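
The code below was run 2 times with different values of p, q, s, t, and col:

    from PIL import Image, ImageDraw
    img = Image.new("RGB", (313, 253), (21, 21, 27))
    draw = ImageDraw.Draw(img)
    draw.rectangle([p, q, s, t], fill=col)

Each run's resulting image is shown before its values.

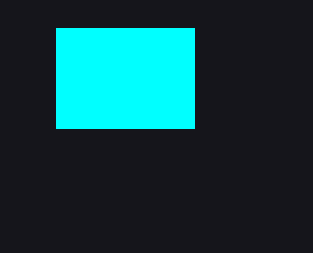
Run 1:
p = 56, q = 28, s = 194, t = 128, col = 'cyan'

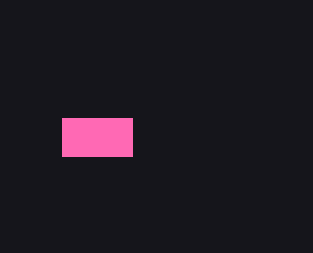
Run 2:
p = 62
q = 118
s = 132
t = 156
col = 'hotpink'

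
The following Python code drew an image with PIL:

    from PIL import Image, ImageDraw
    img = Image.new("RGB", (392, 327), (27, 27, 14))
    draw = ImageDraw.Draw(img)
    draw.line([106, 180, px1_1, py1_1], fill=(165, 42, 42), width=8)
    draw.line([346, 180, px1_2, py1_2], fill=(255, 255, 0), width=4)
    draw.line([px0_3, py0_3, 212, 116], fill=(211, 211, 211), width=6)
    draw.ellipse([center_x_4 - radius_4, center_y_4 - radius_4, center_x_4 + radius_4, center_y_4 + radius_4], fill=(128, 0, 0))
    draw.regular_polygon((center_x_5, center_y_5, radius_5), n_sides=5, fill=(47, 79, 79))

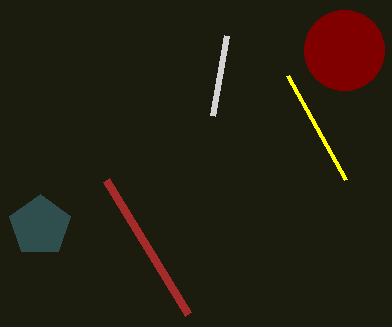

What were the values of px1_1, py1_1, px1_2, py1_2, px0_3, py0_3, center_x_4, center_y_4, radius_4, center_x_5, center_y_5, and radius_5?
px1_1 = 188
py1_1 = 314
px1_2 = 288
py1_2 = 76
px0_3 = 226
py0_3 = 36
center_x_4 = 344
center_y_4 = 50
radius_4 = 40
center_x_5 = 40
center_y_5 = 226
radius_5 = 32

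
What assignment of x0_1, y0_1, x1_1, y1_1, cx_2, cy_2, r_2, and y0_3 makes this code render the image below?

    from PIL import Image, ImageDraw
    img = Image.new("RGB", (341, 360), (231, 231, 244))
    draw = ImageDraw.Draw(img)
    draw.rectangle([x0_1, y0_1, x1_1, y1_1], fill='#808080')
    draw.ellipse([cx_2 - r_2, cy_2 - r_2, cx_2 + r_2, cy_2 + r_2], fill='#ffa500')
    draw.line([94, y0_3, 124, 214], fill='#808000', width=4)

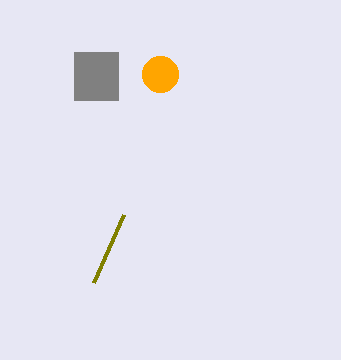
x0_1 = 74, y0_1 = 52, x1_1 = 118, y1_1 = 100, cx_2 = 160, cy_2 = 74, r_2 = 18, y0_3 = 282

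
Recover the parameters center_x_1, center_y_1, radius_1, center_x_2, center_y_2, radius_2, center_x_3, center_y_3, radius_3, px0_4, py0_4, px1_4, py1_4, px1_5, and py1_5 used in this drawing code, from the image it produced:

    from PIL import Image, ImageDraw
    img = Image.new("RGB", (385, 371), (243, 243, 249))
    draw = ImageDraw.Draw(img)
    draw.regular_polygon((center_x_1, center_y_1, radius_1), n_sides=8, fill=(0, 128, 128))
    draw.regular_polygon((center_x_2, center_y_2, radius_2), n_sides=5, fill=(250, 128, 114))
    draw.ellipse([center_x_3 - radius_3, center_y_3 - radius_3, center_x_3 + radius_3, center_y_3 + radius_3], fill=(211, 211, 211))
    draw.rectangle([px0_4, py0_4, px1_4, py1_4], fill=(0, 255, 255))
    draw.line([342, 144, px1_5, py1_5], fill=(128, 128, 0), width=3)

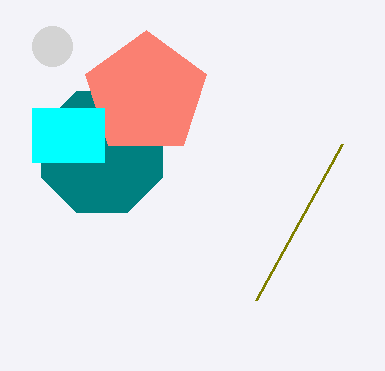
center_x_1 = 102
center_y_1 = 152
radius_1 = 66
center_x_2 = 146
center_y_2 = 94
radius_2 = 64
center_x_3 = 52
center_y_3 = 46
radius_3 = 20
px0_4 = 32
py0_4 = 108
px1_4 = 104
py1_4 = 162
px1_5 = 256
py1_5 = 300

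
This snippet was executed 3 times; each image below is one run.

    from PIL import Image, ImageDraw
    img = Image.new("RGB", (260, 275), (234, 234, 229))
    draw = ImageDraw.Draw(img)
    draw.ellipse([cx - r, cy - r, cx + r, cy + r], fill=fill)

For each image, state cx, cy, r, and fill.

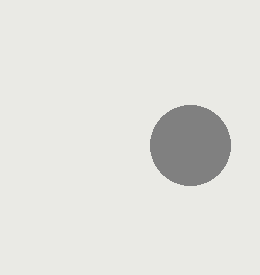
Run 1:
cx = 190
cy = 145
r = 40
fill = 'gray'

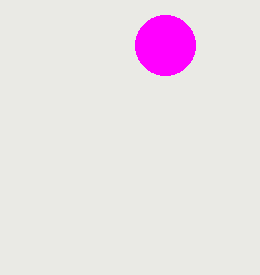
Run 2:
cx = 165, cy = 45, r = 30, fill = 'magenta'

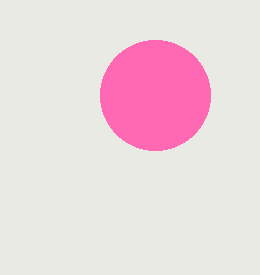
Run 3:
cx = 155; cy = 95; r = 55; fill = 'hotpink'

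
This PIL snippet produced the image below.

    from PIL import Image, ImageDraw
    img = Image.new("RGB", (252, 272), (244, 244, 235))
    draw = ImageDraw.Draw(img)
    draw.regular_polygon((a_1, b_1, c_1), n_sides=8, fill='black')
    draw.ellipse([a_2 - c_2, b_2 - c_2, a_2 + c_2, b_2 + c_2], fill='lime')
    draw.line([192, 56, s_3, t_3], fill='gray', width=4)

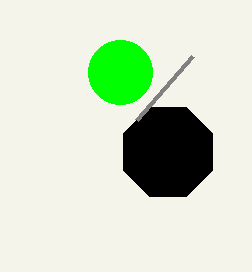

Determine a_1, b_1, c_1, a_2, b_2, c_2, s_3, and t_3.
a_1 = 168
b_1 = 152
c_1 = 48
a_2 = 120
b_2 = 72
c_2 = 32
s_3 = 136
t_3 = 120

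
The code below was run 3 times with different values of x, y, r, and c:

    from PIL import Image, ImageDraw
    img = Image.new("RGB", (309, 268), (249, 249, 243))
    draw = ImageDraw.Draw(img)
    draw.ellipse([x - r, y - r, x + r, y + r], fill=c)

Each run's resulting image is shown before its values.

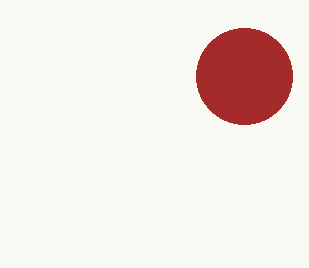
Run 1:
x = 244
y = 76
r = 48
c = 'brown'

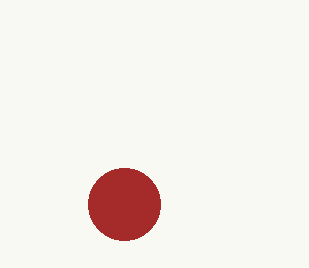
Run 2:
x = 124
y = 204
r = 36
c = 'brown'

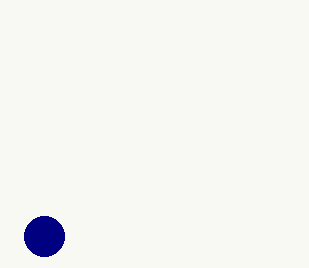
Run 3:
x = 44, y = 236, r = 20, c = 'navy'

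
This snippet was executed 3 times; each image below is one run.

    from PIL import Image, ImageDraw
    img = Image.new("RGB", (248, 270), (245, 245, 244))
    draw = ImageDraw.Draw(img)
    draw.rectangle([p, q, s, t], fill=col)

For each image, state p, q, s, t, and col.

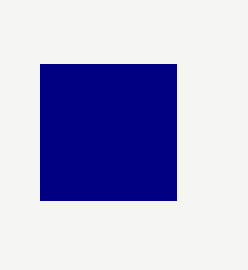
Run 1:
p = 40, q = 64, s = 176, t = 200, col = 'navy'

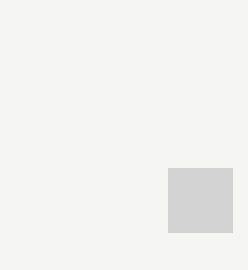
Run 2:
p = 168, q = 168, s = 232, t = 232, col = 'lightgray'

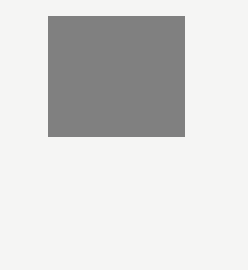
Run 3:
p = 48, q = 16, s = 184, t = 136, col = 'gray'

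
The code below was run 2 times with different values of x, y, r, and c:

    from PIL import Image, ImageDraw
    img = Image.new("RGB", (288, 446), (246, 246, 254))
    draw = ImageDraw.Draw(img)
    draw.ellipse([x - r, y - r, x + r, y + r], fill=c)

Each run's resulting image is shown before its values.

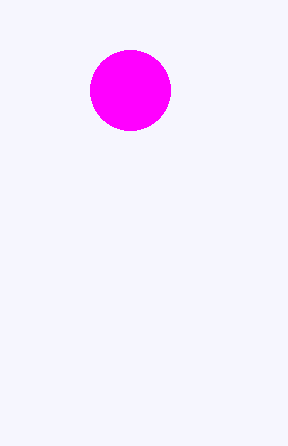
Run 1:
x = 130
y = 90
r = 40
c = 'magenta'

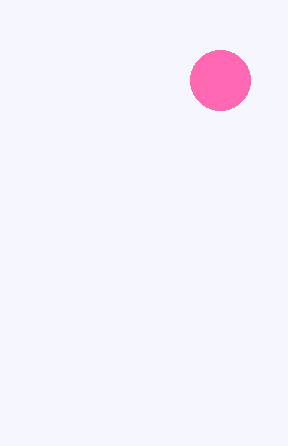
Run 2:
x = 220, y = 80, r = 30, c = 'hotpink'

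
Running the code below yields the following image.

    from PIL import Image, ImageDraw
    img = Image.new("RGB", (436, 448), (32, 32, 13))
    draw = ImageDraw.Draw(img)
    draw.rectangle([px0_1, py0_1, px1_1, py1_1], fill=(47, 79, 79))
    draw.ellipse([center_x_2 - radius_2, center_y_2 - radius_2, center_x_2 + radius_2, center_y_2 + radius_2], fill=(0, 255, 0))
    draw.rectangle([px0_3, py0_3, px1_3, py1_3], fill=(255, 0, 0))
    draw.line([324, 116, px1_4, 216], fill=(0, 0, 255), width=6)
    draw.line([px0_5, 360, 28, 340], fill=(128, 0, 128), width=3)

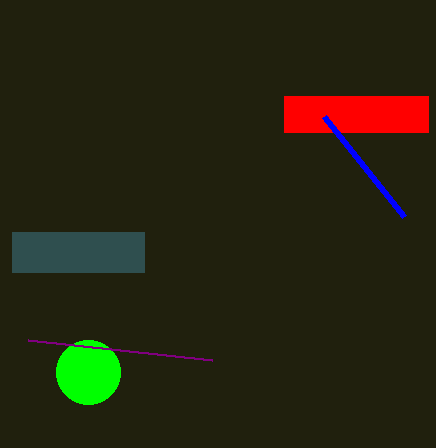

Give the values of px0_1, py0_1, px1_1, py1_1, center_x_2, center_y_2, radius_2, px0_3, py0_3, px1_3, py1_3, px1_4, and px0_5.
px0_1 = 12; py0_1 = 232; px1_1 = 144; py1_1 = 272; center_x_2 = 88; center_y_2 = 372; radius_2 = 32; px0_3 = 284; py0_3 = 96; px1_3 = 428; py1_3 = 132; px1_4 = 404; px0_5 = 212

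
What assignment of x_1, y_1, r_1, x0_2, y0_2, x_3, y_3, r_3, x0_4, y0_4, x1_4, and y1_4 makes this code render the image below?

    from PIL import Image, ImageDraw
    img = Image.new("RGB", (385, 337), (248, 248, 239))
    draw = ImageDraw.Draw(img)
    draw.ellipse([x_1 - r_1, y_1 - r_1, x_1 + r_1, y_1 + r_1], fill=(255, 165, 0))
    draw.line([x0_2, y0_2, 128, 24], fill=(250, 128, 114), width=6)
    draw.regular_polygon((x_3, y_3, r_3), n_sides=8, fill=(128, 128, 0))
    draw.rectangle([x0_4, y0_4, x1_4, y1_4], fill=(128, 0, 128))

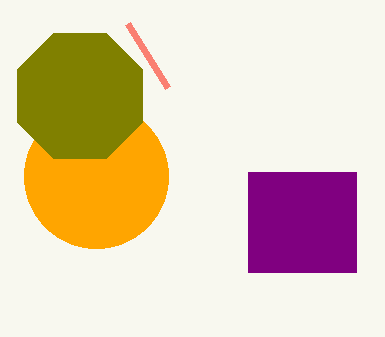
x_1 = 96, y_1 = 176, r_1 = 72, x0_2 = 168, y0_2 = 88, x_3 = 80, y_3 = 96, r_3 = 68, x0_4 = 248, y0_4 = 172, x1_4 = 356, y1_4 = 272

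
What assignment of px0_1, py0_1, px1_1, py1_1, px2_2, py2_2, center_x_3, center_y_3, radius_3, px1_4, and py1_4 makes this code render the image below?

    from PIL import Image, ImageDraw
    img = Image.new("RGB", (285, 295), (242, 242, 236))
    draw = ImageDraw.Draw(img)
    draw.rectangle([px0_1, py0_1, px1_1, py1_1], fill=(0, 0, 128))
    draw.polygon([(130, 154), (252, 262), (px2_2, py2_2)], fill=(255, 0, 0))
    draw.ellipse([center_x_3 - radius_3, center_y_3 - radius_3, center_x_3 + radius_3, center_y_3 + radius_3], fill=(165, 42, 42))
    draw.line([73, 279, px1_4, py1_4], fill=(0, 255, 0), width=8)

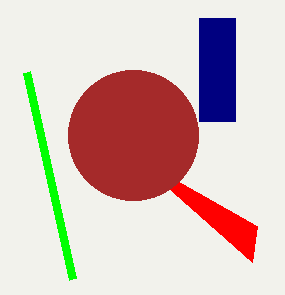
px0_1 = 199
py0_1 = 18
px1_1 = 235
py1_1 = 121
px2_2 = 257
py2_2 = 226
center_x_3 = 133
center_y_3 = 135
radius_3 = 65
px1_4 = 27
py1_4 = 72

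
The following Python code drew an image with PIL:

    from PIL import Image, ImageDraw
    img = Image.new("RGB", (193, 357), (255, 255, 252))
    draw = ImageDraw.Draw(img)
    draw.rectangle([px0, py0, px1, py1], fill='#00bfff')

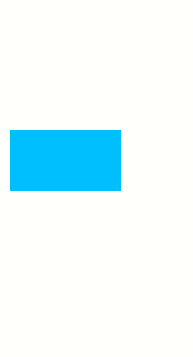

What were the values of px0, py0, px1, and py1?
px0 = 10
py0 = 130
px1 = 120
py1 = 190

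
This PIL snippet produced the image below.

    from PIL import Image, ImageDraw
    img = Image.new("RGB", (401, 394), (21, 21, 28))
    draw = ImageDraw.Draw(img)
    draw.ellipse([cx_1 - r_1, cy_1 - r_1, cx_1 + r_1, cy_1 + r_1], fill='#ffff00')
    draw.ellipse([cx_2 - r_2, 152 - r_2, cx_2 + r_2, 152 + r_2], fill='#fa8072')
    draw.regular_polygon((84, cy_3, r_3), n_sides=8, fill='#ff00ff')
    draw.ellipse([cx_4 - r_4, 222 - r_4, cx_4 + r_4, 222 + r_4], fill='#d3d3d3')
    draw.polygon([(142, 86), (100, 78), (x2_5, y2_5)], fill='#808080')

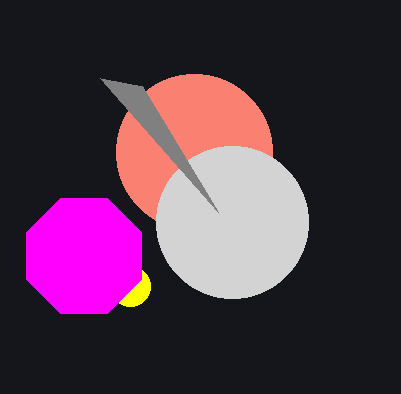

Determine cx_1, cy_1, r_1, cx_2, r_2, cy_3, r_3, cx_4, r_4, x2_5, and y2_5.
cx_1 = 130, cy_1 = 286, r_1 = 20, cx_2 = 194, r_2 = 78, cy_3 = 256, r_3 = 62, cx_4 = 232, r_4 = 76, x2_5 = 218, y2_5 = 212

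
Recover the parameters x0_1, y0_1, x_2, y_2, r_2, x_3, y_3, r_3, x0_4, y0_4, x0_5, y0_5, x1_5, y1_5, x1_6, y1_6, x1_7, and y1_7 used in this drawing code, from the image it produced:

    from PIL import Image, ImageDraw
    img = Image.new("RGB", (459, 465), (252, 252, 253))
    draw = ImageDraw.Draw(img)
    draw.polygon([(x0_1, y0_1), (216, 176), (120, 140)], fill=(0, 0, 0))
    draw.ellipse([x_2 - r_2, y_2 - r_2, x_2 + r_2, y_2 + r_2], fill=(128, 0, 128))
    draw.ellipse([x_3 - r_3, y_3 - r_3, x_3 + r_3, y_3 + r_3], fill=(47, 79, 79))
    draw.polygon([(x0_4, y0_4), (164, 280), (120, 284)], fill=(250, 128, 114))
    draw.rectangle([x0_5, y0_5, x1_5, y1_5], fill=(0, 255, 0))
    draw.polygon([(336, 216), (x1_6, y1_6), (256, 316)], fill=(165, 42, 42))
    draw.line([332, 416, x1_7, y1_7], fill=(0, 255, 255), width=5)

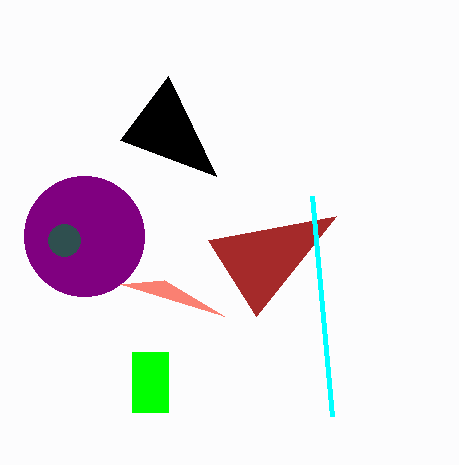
x0_1 = 168
y0_1 = 76
x_2 = 84
y_2 = 236
r_2 = 60
x_3 = 64
y_3 = 240
r_3 = 16
x0_4 = 224
y0_4 = 316
x0_5 = 132
y0_5 = 352
x1_5 = 168
y1_5 = 412
x1_6 = 208
y1_6 = 240
x1_7 = 312
y1_7 = 196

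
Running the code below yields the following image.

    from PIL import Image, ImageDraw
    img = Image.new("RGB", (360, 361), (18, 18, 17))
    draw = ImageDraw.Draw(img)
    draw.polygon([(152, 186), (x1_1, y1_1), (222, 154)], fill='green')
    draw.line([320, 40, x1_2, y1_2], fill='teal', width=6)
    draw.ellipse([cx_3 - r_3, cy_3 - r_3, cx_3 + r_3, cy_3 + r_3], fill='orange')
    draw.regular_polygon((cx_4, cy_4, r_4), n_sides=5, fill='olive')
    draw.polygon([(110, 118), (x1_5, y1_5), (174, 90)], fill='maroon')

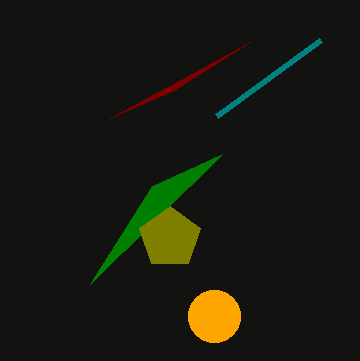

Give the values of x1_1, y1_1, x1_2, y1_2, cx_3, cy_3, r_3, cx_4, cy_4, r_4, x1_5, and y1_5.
x1_1 = 90; y1_1 = 284; x1_2 = 216; y1_2 = 116; cx_3 = 214; cy_3 = 316; r_3 = 26; cx_4 = 170; cy_4 = 238; r_4 = 32; x1_5 = 250; y1_5 = 42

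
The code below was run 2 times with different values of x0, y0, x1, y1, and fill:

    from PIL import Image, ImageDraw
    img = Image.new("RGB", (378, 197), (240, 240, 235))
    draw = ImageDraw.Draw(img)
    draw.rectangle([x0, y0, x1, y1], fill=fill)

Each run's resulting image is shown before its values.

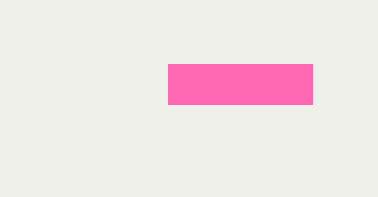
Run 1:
x0 = 168, y0 = 64, x1 = 312, y1 = 104, fill = 'hotpink'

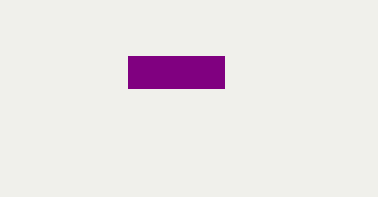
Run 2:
x0 = 128
y0 = 56
x1 = 224
y1 = 88
fill = 'purple'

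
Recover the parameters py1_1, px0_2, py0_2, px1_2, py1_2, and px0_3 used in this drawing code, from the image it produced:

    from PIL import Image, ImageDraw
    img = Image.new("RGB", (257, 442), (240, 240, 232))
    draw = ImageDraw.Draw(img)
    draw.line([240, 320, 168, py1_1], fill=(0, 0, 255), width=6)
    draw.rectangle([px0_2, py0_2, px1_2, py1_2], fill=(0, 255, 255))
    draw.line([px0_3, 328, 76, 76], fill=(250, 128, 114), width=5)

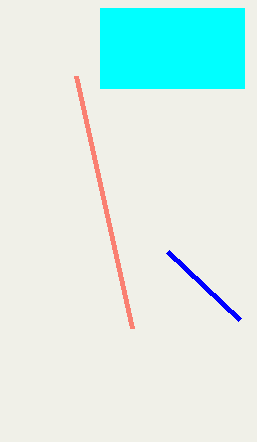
py1_1 = 252; px0_2 = 100; py0_2 = 8; px1_2 = 244; py1_2 = 88; px0_3 = 132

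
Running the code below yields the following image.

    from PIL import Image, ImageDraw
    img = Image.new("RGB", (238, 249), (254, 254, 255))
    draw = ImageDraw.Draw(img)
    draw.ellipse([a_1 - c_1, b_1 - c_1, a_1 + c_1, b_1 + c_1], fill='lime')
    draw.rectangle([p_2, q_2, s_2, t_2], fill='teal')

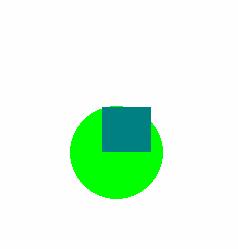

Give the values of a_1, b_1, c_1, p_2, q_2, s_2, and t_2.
a_1 = 116
b_1 = 152
c_1 = 46
p_2 = 102
q_2 = 107
s_2 = 150
t_2 = 151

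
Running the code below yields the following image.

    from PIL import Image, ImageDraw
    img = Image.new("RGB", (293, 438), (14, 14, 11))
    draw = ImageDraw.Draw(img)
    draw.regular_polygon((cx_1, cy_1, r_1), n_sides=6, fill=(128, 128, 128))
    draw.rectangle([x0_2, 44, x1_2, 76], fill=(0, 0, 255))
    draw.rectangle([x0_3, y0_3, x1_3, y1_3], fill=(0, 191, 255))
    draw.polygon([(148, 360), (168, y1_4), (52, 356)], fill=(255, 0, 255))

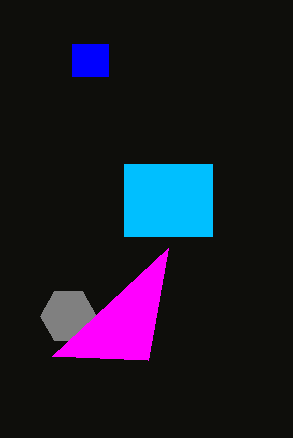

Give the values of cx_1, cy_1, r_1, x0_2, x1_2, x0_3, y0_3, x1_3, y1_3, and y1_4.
cx_1 = 68, cy_1 = 316, r_1 = 28, x0_2 = 72, x1_2 = 108, x0_3 = 124, y0_3 = 164, x1_3 = 212, y1_3 = 236, y1_4 = 248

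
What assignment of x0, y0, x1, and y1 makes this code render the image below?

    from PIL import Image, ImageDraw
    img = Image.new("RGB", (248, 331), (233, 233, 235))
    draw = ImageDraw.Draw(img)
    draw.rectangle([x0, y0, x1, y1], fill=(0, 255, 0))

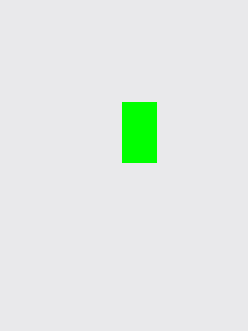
x0 = 122
y0 = 102
x1 = 156
y1 = 162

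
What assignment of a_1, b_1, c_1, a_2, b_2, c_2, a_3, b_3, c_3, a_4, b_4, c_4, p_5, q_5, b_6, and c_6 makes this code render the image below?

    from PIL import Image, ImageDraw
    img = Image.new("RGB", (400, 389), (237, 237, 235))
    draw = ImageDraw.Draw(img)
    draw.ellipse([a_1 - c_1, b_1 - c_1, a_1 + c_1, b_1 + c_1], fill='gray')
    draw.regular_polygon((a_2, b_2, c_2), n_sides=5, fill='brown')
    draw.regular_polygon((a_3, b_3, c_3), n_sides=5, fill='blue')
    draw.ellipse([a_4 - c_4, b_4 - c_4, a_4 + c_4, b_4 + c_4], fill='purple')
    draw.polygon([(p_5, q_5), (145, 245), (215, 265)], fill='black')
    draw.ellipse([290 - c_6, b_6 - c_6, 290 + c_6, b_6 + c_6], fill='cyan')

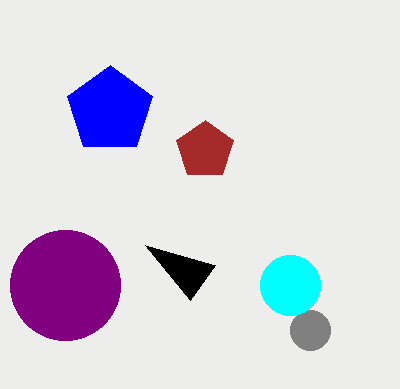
a_1 = 310, b_1 = 330, c_1 = 20, a_2 = 205, b_2 = 150, c_2 = 30, a_3 = 110, b_3 = 110, c_3 = 45, a_4 = 65, b_4 = 285, c_4 = 55, p_5 = 190, q_5 = 300, b_6 = 285, c_6 = 30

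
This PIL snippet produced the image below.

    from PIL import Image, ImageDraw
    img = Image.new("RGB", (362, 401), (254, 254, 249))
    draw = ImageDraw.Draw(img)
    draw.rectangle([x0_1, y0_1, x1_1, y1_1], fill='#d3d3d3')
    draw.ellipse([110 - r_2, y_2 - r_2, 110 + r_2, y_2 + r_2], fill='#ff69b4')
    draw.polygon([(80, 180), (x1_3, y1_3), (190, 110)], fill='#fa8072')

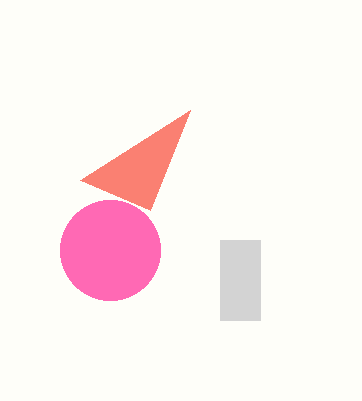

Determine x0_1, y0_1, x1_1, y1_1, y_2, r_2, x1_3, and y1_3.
x0_1 = 220
y0_1 = 240
x1_1 = 260
y1_1 = 320
y_2 = 250
r_2 = 50
x1_3 = 150
y1_3 = 210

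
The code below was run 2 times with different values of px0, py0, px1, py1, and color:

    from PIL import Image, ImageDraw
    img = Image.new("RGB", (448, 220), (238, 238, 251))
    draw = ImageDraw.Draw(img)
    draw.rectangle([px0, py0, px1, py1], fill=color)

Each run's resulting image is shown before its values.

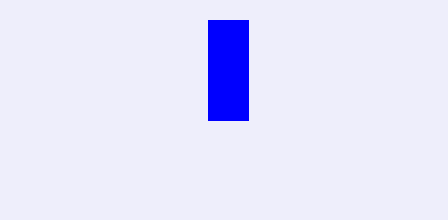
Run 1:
px0 = 208; py0 = 20; px1 = 248; py1 = 120; color = 'blue'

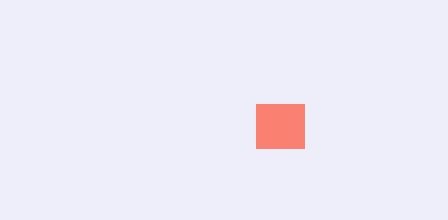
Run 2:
px0 = 256; py0 = 104; px1 = 304; py1 = 148; color = 'salmon'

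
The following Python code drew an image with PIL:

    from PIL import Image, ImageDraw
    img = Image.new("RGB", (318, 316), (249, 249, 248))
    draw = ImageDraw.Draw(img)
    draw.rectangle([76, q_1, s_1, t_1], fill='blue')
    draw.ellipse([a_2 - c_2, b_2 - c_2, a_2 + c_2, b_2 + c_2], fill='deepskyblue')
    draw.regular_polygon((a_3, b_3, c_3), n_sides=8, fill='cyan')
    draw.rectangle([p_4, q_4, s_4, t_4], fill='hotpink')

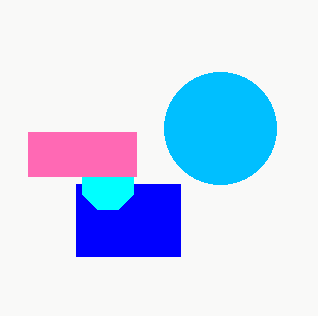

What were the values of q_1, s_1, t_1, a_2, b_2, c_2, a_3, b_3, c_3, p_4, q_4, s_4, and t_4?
q_1 = 184, s_1 = 180, t_1 = 256, a_2 = 220, b_2 = 128, c_2 = 56, a_3 = 108, b_3 = 184, c_3 = 28, p_4 = 28, q_4 = 132, s_4 = 136, t_4 = 176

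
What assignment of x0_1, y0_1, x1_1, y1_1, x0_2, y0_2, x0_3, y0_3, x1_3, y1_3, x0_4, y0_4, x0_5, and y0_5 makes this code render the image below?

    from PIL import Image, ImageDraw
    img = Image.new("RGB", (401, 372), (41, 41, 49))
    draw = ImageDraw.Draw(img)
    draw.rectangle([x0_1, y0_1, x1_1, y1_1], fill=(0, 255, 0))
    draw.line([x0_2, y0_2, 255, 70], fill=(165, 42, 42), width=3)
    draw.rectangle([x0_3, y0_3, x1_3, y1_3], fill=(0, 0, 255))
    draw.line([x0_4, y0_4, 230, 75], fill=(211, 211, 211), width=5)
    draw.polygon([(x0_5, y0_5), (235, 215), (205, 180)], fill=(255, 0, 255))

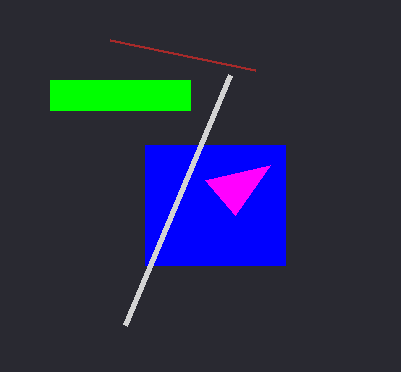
x0_1 = 50; y0_1 = 80; x1_1 = 190; y1_1 = 110; x0_2 = 110; y0_2 = 40; x0_3 = 145; y0_3 = 145; x1_3 = 285; y1_3 = 265; x0_4 = 125; y0_4 = 325; x0_5 = 270; y0_5 = 165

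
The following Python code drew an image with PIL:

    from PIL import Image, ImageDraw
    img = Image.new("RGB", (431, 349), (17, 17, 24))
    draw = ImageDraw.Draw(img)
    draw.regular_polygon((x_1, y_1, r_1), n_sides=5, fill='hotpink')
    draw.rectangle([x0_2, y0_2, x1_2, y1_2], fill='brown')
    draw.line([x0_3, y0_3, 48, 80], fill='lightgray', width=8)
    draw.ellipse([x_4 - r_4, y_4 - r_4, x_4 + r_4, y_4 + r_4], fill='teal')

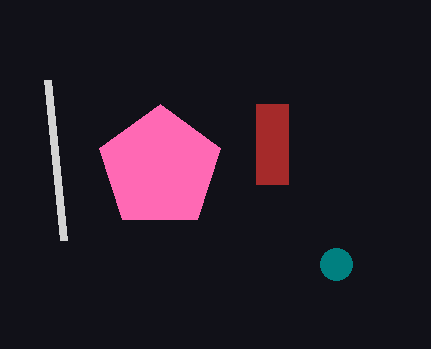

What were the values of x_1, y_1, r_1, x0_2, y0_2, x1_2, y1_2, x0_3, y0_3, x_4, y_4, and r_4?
x_1 = 160, y_1 = 168, r_1 = 64, x0_2 = 256, y0_2 = 104, x1_2 = 288, y1_2 = 184, x0_3 = 64, y0_3 = 240, x_4 = 336, y_4 = 264, r_4 = 16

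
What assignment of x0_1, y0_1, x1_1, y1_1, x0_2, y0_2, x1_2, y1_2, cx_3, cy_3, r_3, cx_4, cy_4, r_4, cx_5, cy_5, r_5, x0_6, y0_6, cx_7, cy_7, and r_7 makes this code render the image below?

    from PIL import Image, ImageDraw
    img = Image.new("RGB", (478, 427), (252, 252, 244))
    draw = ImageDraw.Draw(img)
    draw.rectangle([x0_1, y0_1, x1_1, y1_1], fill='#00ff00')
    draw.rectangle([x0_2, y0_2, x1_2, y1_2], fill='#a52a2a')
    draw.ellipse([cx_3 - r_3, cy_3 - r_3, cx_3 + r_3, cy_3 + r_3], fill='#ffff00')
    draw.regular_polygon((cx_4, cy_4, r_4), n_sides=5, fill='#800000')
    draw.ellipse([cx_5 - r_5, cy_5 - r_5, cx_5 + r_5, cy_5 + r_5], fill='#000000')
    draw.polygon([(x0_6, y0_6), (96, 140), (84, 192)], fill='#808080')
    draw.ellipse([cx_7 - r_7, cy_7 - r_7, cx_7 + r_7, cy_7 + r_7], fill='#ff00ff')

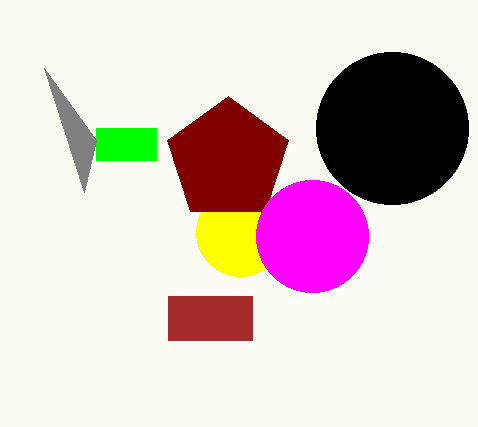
x0_1 = 96; y0_1 = 128; x1_1 = 156; y1_1 = 160; x0_2 = 168; y0_2 = 296; x1_2 = 252; y1_2 = 340; cx_3 = 240; cy_3 = 232; r_3 = 44; cx_4 = 228; cy_4 = 160; r_4 = 64; cx_5 = 392; cy_5 = 128; r_5 = 76; x0_6 = 44; y0_6 = 68; cx_7 = 312; cy_7 = 236; r_7 = 56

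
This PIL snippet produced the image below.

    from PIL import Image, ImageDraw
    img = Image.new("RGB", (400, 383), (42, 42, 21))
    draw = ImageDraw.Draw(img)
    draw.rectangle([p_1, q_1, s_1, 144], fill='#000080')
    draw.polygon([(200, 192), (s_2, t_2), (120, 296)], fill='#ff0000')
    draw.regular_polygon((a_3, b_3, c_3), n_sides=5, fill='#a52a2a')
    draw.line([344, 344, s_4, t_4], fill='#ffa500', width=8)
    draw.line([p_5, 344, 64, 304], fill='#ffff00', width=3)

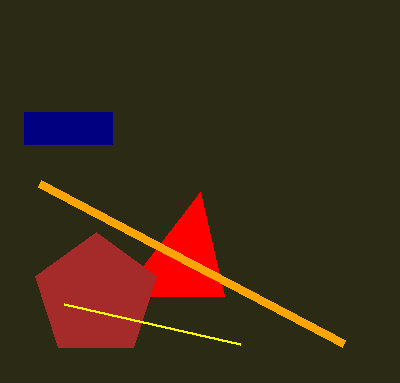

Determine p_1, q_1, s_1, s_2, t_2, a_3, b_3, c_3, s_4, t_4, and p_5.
p_1 = 24; q_1 = 112; s_1 = 112; s_2 = 224; t_2 = 296; a_3 = 96; b_3 = 296; c_3 = 64; s_4 = 40; t_4 = 184; p_5 = 240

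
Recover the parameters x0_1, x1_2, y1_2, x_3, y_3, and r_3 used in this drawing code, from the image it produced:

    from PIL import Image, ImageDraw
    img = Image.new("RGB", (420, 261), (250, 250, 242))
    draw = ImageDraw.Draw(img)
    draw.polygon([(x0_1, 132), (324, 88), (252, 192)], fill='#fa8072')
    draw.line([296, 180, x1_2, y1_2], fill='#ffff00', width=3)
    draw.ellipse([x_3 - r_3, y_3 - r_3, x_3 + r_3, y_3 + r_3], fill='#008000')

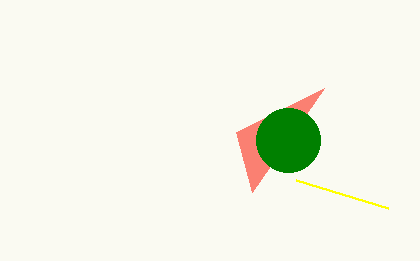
x0_1 = 236, x1_2 = 388, y1_2 = 208, x_3 = 288, y_3 = 140, r_3 = 32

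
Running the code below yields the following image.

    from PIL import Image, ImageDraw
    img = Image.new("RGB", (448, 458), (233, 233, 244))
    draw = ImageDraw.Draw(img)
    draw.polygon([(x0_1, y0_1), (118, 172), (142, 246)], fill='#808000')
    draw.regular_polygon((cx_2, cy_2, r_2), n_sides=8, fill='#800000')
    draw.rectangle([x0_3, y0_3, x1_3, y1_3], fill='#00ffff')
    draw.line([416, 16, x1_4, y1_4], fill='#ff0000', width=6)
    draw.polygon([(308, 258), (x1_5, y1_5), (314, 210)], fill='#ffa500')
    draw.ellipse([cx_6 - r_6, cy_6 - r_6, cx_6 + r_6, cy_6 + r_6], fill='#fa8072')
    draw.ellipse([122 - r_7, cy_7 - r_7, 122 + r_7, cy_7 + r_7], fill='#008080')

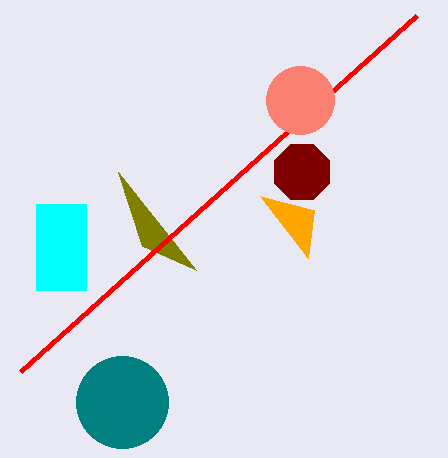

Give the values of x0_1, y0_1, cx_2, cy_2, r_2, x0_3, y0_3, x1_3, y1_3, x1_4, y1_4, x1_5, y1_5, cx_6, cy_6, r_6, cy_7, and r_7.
x0_1 = 196, y0_1 = 270, cx_2 = 302, cy_2 = 172, r_2 = 30, x0_3 = 36, y0_3 = 204, x1_3 = 86, y1_3 = 290, x1_4 = 20, y1_4 = 372, x1_5 = 260, y1_5 = 196, cx_6 = 300, cy_6 = 100, r_6 = 34, cy_7 = 402, r_7 = 46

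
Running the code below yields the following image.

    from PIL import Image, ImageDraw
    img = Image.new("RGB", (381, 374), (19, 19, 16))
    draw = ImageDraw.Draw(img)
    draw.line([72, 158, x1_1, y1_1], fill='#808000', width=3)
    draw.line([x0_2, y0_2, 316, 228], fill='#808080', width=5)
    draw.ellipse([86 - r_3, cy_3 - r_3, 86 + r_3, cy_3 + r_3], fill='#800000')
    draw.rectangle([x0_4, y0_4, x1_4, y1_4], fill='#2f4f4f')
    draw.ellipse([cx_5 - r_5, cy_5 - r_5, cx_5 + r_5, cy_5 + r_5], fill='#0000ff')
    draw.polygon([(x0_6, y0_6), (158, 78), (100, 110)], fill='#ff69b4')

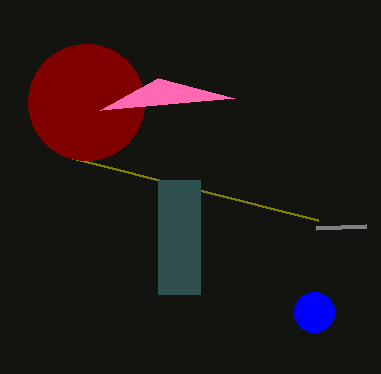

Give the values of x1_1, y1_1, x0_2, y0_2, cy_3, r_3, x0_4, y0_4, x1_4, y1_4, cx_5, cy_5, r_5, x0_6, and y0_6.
x1_1 = 318
y1_1 = 220
x0_2 = 366
y0_2 = 226
cy_3 = 102
r_3 = 58
x0_4 = 158
y0_4 = 180
x1_4 = 200
y1_4 = 294
cx_5 = 314
cy_5 = 312
r_5 = 20
x0_6 = 234
y0_6 = 98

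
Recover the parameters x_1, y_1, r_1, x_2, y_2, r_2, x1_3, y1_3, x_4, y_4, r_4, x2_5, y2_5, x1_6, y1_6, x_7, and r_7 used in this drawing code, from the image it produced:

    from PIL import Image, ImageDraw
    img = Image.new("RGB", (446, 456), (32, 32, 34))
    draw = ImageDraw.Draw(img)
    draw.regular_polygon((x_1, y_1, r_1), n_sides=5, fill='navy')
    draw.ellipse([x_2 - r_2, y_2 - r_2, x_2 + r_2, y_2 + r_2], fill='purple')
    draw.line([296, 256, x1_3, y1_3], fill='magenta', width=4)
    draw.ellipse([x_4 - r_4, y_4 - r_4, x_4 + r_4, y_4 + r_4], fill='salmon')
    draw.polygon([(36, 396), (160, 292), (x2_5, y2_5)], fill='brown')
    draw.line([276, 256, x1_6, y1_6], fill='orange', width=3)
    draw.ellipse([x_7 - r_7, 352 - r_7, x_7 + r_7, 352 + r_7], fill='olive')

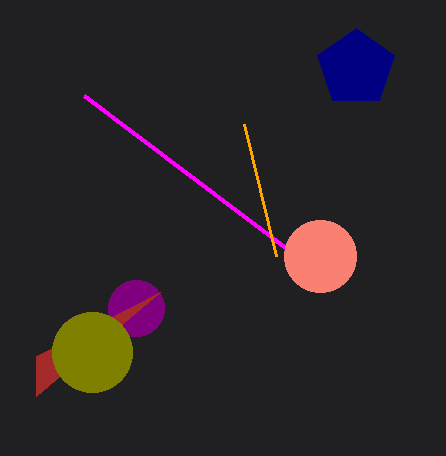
x_1 = 356; y_1 = 68; r_1 = 40; x_2 = 136; y_2 = 308; r_2 = 28; x1_3 = 84; y1_3 = 96; x_4 = 320; y_4 = 256; r_4 = 36; x2_5 = 36; y2_5 = 356; x1_6 = 244; y1_6 = 124; x_7 = 92; r_7 = 40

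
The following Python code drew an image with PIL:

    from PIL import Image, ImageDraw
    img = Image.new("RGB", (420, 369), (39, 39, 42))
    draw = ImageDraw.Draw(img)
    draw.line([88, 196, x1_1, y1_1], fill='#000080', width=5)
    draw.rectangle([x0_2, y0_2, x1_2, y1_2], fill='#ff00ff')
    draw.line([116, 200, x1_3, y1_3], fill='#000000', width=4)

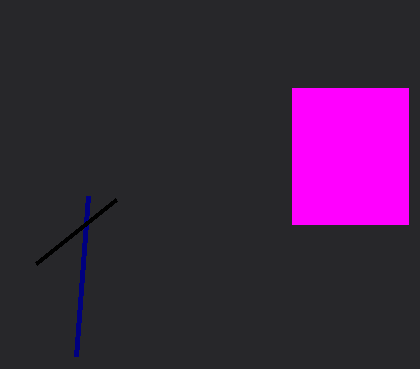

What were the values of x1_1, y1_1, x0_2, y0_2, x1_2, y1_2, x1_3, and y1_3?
x1_1 = 76, y1_1 = 356, x0_2 = 292, y0_2 = 88, x1_2 = 408, y1_2 = 224, x1_3 = 36, y1_3 = 264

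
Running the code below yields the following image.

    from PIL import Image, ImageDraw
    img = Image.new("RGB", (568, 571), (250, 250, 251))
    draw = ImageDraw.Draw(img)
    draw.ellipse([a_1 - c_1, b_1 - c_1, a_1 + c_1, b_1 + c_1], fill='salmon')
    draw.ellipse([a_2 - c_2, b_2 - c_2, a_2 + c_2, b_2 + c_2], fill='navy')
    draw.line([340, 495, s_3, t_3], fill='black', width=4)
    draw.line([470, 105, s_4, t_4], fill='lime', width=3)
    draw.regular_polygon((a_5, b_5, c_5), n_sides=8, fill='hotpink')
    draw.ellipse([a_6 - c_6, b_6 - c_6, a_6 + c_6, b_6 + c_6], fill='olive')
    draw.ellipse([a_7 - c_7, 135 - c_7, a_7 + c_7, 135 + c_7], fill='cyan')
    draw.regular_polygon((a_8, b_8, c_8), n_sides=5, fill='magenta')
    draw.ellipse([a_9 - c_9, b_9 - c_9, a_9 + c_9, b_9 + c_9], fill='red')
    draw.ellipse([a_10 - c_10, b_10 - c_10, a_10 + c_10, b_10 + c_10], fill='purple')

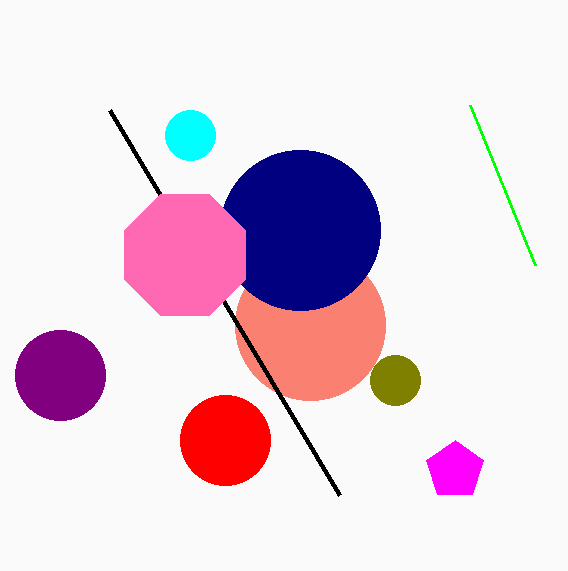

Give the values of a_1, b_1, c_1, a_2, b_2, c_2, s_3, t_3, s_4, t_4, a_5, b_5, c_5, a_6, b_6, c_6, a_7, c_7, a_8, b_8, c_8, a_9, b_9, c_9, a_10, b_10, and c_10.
a_1 = 310; b_1 = 325; c_1 = 75; a_2 = 300; b_2 = 230; c_2 = 80; s_3 = 110; t_3 = 110; s_4 = 535; t_4 = 265; a_5 = 185; b_5 = 255; c_5 = 65; a_6 = 395; b_6 = 380; c_6 = 25; a_7 = 190; c_7 = 25; a_8 = 455; b_8 = 470; c_8 = 30; a_9 = 225; b_9 = 440; c_9 = 45; a_10 = 60; b_10 = 375; c_10 = 45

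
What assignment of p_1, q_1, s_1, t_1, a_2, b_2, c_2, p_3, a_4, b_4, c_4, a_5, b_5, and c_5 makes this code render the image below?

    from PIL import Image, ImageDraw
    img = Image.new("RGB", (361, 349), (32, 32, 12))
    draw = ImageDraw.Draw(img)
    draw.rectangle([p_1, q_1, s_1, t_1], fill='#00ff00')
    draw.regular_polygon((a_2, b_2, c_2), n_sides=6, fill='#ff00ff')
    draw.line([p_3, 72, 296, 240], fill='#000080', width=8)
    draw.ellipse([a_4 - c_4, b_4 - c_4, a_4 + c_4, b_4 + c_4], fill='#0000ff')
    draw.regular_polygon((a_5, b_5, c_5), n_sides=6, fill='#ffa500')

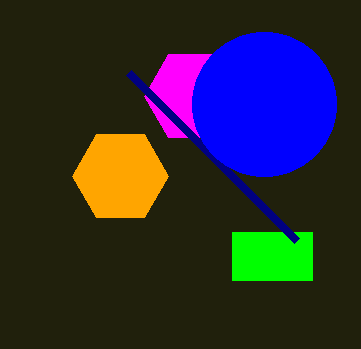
p_1 = 232; q_1 = 232; s_1 = 312; t_1 = 280; a_2 = 192; b_2 = 96; c_2 = 48; p_3 = 128; a_4 = 264; b_4 = 104; c_4 = 72; a_5 = 120; b_5 = 176; c_5 = 48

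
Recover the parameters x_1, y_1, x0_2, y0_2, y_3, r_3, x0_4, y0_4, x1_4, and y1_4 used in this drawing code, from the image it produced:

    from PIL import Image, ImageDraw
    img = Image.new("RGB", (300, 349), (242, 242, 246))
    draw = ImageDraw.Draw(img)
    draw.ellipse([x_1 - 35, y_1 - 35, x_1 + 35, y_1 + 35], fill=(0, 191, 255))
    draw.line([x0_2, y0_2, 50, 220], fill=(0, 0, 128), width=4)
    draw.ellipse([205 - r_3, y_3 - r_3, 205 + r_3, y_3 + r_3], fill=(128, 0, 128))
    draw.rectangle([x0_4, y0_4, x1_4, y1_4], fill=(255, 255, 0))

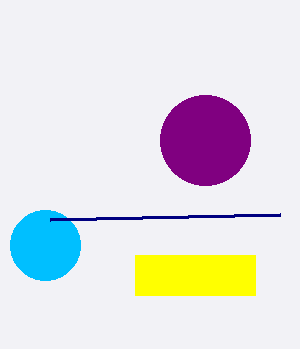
x_1 = 45
y_1 = 245
x0_2 = 280
y0_2 = 215
y_3 = 140
r_3 = 45
x0_4 = 135
y0_4 = 255
x1_4 = 255
y1_4 = 295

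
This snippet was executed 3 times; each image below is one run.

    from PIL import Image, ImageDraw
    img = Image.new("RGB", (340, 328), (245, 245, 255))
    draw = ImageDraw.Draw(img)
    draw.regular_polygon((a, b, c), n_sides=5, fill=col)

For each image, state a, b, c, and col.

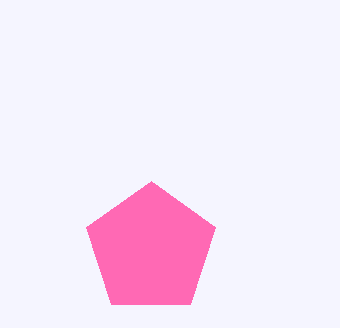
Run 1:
a = 151
b = 249
c = 68
col = 'hotpink'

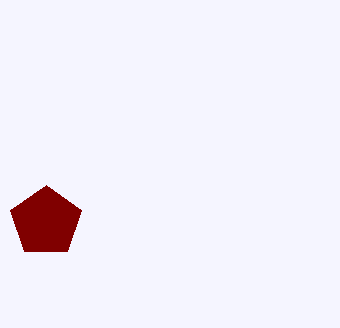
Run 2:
a = 46
b = 222
c = 37
col = 'maroon'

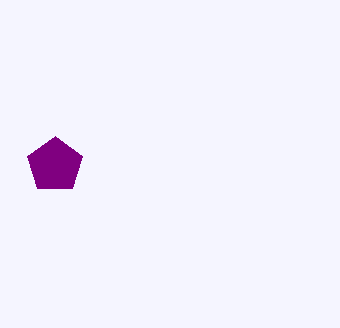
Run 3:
a = 55
b = 165
c = 29
col = 'purple'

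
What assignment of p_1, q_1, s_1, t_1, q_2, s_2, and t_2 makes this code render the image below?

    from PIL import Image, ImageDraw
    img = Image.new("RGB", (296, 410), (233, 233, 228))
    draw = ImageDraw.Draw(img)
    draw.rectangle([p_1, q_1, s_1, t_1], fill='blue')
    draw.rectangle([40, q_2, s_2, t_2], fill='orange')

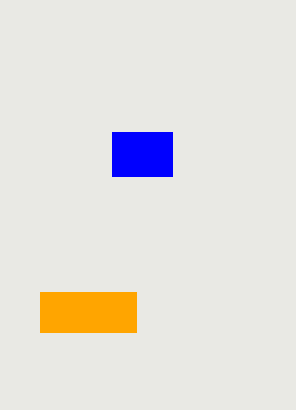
p_1 = 112
q_1 = 132
s_1 = 172
t_1 = 176
q_2 = 292
s_2 = 136
t_2 = 332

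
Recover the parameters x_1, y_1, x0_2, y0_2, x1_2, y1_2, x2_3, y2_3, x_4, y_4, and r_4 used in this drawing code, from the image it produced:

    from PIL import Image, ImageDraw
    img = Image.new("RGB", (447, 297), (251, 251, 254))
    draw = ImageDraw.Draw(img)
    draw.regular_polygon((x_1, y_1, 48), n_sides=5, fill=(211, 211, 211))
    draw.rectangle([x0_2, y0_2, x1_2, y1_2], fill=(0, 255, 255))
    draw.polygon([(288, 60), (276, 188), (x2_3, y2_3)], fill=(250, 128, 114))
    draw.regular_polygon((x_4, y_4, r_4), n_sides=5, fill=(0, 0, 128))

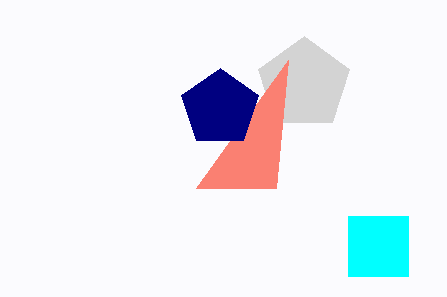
x_1 = 304, y_1 = 84, x0_2 = 348, y0_2 = 216, x1_2 = 408, y1_2 = 276, x2_3 = 196, y2_3 = 188, x_4 = 220, y_4 = 108, r_4 = 40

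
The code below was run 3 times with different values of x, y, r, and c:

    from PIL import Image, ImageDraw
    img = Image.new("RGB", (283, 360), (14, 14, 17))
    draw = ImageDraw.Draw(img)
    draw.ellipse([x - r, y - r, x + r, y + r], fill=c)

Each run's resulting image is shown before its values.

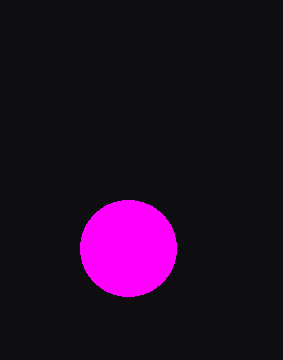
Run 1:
x = 128
y = 248
r = 48
c = 'magenta'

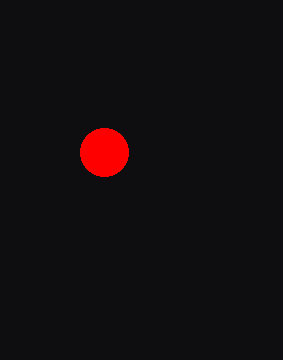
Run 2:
x = 104; y = 152; r = 24; c = 'red'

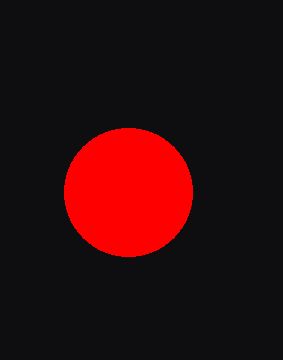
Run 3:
x = 128, y = 192, r = 64, c = 'red'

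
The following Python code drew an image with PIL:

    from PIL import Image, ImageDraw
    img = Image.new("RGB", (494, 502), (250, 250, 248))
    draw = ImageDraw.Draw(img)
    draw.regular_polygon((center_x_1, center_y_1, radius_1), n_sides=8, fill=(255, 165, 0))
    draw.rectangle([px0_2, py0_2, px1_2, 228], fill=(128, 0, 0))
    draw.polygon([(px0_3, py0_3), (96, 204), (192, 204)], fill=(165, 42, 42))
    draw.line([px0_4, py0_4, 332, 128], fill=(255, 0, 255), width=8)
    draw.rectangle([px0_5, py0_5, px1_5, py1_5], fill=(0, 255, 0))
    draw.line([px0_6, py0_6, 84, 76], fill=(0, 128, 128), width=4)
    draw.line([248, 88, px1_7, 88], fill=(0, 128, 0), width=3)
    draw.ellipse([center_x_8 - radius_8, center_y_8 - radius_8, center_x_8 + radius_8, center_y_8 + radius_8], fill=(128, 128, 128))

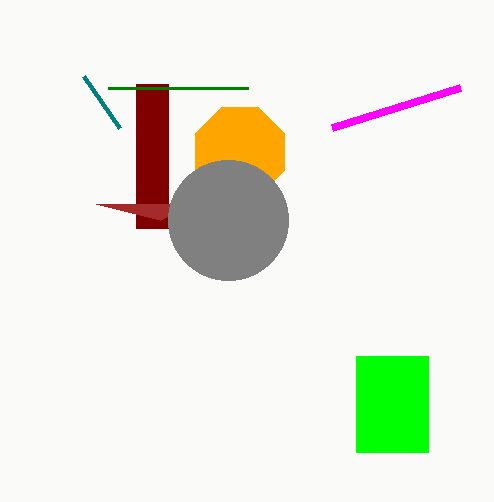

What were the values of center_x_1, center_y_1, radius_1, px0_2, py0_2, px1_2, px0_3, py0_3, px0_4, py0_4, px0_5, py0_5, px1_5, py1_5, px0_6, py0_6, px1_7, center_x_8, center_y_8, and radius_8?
center_x_1 = 240; center_y_1 = 152; radius_1 = 48; px0_2 = 136; py0_2 = 84; px1_2 = 168; px0_3 = 160; py0_3 = 220; px0_4 = 460; py0_4 = 88; px0_5 = 356; py0_5 = 356; px1_5 = 428; py1_5 = 452; px0_6 = 120; py0_6 = 128; px1_7 = 108; center_x_8 = 228; center_y_8 = 220; radius_8 = 60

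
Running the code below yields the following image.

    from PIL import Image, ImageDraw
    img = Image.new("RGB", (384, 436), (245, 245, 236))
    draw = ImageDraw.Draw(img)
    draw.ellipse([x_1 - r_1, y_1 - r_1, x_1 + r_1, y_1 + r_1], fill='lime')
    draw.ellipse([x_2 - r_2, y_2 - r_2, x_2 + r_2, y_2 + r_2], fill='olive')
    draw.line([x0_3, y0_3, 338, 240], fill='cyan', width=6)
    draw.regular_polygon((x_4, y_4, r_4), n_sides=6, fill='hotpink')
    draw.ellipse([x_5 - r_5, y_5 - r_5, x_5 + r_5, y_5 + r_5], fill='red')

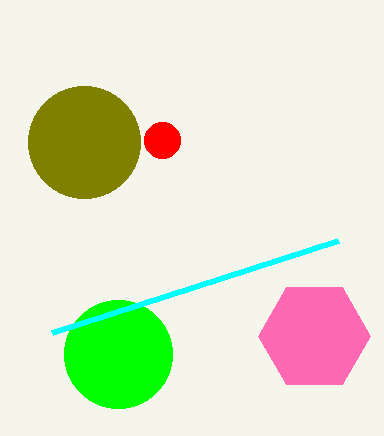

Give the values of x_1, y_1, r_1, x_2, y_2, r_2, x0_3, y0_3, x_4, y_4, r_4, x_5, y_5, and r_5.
x_1 = 118, y_1 = 354, r_1 = 54, x_2 = 84, y_2 = 142, r_2 = 56, x0_3 = 52, y0_3 = 332, x_4 = 314, y_4 = 336, r_4 = 56, x_5 = 162, y_5 = 140, r_5 = 18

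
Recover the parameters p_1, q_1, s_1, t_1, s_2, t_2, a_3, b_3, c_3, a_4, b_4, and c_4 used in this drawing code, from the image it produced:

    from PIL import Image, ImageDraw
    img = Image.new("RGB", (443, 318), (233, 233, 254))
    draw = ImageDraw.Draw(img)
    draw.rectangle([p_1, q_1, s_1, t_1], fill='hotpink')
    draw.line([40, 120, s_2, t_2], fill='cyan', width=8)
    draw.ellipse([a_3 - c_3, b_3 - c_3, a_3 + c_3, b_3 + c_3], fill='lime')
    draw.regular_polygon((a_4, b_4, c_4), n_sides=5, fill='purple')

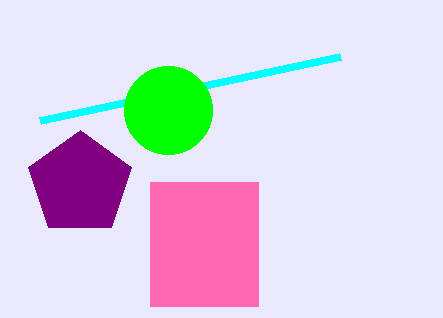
p_1 = 150
q_1 = 182
s_1 = 258
t_1 = 306
s_2 = 340
t_2 = 56
a_3 = 168
b_3 = 110
c_3 = 44
a_4 = 80
b_4 = 184
c_4 = 54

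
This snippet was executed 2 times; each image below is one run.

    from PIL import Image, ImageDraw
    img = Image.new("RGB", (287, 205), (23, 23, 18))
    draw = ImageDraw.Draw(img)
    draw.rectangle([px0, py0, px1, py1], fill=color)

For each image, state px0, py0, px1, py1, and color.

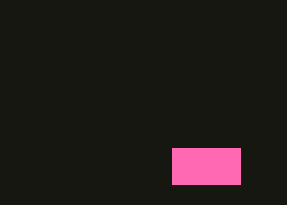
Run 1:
px0 = 172
py0 = 148
px1 = 240
py1 = 184
color = 'hotpink'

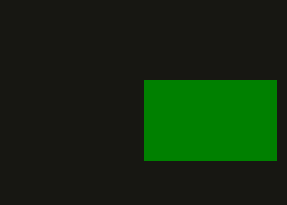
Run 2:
px0 = 144
py0 = 80
px1 = 276
py1 = 160
color = 'green'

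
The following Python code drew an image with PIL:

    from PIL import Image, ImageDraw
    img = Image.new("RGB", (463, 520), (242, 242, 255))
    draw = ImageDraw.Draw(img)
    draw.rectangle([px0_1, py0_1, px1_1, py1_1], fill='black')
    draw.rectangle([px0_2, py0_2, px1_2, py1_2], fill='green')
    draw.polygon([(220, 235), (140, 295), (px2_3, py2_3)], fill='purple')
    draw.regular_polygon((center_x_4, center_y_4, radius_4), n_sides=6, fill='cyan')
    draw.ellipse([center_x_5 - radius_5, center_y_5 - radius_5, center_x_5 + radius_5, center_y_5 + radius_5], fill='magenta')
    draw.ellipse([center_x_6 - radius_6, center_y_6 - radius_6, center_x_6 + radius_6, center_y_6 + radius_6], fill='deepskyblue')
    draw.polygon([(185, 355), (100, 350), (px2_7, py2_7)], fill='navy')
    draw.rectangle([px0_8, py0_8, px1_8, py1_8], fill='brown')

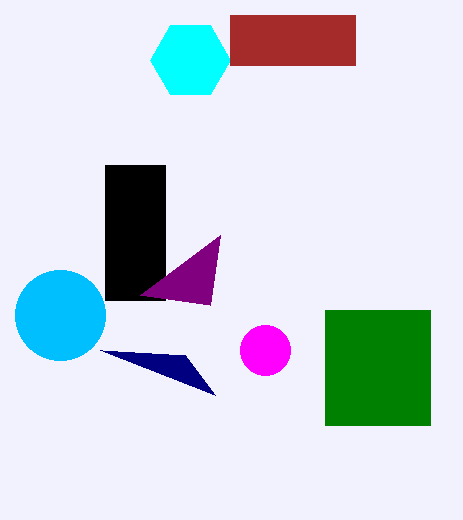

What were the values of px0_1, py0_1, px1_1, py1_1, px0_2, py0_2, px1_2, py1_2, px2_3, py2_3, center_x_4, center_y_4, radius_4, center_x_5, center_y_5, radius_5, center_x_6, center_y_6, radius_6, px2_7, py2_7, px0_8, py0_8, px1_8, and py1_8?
px0_1 = 105
py0_1 = 165
px1_1 = 165
py1_1 = 300
px0_2 = 325
py0_2 = 310
px1_2 = 430
py1_2 = 425
px2_3 = 210
py2_3 = 305
center_x_4 = 190
center_y_4 = 60
radius_4 = 40
center_x_5 = 265
center_y_5 = 350
radius_5 = 25
center_x_6 = 60
center_y_6 = 315
radius_6 = 45
px2_7 = 215
py2_7 = 395
px0_8 = 230
py0_8 = 15
px1_8 = 355
py1_8 = 65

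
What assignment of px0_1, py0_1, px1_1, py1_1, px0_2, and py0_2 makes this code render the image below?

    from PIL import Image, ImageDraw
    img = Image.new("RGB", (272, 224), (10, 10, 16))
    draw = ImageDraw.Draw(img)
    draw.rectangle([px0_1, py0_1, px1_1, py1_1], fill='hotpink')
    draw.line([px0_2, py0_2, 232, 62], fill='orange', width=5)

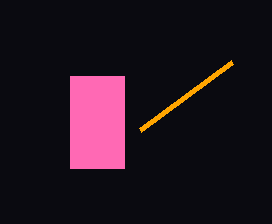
px0_1 = 70
py0_1 = 76
px1_1 = 124
py1_1 = 168
px0_2 = 140
py0_2 = 130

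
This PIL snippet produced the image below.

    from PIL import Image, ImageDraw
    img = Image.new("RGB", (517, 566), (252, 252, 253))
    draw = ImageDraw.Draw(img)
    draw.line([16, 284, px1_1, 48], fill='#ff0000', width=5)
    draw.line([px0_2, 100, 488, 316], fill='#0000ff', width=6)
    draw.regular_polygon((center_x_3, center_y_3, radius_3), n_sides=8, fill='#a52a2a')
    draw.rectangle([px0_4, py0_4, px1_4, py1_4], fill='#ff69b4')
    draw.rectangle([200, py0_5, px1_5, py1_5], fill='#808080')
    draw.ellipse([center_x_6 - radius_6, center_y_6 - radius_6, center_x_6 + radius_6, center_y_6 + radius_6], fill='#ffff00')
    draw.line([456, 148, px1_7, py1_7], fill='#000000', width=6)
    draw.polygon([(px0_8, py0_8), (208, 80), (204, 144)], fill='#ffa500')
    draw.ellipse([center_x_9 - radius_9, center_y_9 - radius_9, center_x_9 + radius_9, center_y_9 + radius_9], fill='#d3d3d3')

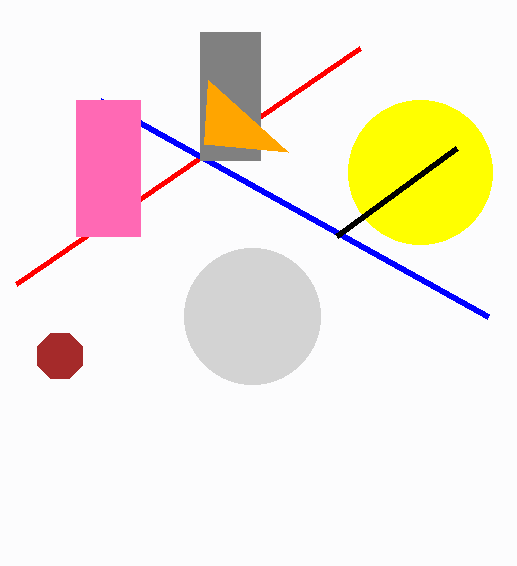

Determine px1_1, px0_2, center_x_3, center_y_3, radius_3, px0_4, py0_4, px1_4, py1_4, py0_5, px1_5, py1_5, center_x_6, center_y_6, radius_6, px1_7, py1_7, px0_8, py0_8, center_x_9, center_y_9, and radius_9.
px1_1 = 360
px0_2 = 100
center_x_3 = 60
center_y_3 = 356
radius_3 = 24
px0_4 = 76
py0_4 = 100
px1_4 = 140
py1_4 = 236
py0_5 = 32
px1_5 = 260
py1_5 = 160
center_x_6 = 420
center_y_6 = 172
radius_6 = 72
px1_7 = 336
py1_7 = 236
px0_8 = 288
py0_8 = 152
center_x_9 = 252
center_y_9 = 316
radius_9 = 68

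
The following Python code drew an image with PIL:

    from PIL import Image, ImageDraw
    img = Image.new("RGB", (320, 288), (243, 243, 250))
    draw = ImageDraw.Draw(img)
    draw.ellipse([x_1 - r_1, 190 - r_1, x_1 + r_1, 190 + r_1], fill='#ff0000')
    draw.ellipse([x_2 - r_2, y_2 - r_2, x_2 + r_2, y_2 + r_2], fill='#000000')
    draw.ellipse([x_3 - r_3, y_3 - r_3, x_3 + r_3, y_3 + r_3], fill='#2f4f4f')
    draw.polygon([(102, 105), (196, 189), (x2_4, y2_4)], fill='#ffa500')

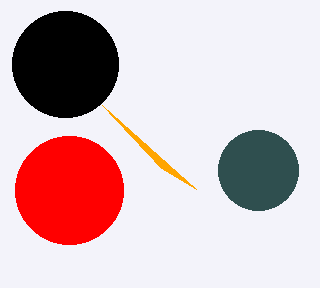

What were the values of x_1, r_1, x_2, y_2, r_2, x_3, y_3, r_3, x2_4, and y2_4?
x_1 = 69; r_1 = 54; x_2 = 65; y_2 = 64; r_2 = 53; x_3 = 258; y_3 = 170; r_3 = 40; x2_4 = 161; y2_4 = 168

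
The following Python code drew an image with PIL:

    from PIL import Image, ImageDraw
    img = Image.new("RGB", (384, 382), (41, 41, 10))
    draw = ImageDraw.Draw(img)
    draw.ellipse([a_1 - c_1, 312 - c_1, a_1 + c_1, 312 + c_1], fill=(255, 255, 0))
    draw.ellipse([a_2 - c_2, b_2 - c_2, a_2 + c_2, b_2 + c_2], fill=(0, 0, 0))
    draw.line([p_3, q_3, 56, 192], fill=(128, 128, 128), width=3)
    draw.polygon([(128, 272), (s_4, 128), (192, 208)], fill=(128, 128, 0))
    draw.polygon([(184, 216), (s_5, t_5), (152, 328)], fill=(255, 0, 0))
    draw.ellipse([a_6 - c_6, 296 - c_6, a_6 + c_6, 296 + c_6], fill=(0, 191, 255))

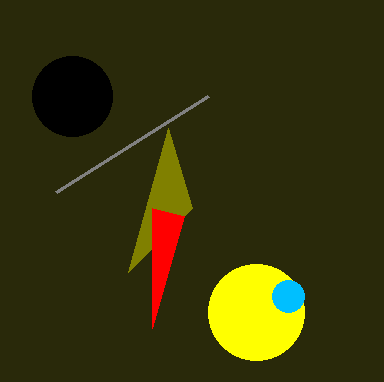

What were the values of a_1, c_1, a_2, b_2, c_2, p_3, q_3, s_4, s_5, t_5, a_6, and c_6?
a_1 = 256
c_1 = 48
a_2 = 72
b_2 = 96
c_2 = 40
p_3 = 208
q_3 = 96
s_4 = 168
s_5 = 152
t_5 = 208
a_6 = 288
c_6 = 16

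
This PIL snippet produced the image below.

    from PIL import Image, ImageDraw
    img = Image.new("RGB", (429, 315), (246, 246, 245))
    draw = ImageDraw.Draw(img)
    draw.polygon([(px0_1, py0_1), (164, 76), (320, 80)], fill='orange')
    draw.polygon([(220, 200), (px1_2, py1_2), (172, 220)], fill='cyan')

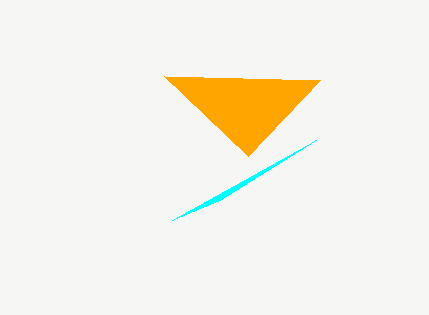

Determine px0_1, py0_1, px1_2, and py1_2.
px0_1 = 248, py0_1 = 156, px1_2 = 316, py1_2 = 140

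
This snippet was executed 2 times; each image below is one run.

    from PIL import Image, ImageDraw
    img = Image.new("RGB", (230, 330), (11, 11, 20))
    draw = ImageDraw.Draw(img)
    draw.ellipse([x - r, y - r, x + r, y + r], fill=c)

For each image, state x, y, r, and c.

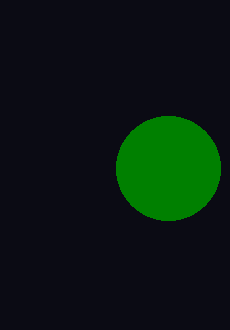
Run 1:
x = 168
y = 168
r = 52
c = 'green'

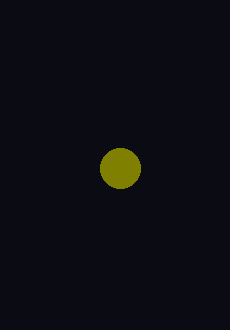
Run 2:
x = 120; y = 168; r = 20; c = 'olive'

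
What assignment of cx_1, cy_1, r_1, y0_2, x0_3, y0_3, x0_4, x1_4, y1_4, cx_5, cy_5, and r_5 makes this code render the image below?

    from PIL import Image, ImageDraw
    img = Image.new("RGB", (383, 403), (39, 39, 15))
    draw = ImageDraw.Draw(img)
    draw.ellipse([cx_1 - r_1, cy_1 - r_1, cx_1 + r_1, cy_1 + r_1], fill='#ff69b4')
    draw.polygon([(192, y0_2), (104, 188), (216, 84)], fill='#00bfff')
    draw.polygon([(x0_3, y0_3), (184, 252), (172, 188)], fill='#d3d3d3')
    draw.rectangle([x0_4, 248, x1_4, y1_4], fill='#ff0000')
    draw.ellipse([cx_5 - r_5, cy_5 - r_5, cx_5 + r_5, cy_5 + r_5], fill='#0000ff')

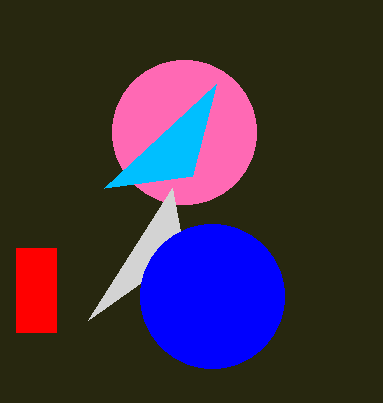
cx_1 = 184, cy_1 = 132, r_1 = 72, y0_2 = 176, x0_3 = 88, y0_3 = 320, x0_4 = 16, x1_4 = 56, y1_4 = 332, cx_5 = 212, cy_5 = 296, r_5 = 72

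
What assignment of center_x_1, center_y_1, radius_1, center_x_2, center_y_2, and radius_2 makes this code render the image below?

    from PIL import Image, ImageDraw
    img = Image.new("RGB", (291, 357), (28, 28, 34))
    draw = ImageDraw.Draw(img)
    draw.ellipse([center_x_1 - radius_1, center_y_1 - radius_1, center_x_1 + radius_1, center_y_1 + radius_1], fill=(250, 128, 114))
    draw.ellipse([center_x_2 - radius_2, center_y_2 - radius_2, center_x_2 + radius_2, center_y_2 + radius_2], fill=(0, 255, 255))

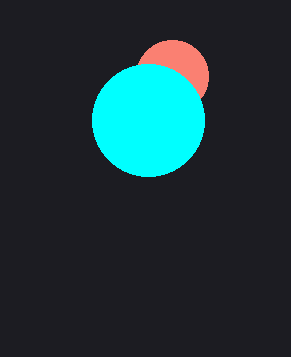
center_x_1 = 172, center_y_1 = 76, radius_1 = 36, center_x_2 = 148, center_y_2 = 120, radius_2 = 56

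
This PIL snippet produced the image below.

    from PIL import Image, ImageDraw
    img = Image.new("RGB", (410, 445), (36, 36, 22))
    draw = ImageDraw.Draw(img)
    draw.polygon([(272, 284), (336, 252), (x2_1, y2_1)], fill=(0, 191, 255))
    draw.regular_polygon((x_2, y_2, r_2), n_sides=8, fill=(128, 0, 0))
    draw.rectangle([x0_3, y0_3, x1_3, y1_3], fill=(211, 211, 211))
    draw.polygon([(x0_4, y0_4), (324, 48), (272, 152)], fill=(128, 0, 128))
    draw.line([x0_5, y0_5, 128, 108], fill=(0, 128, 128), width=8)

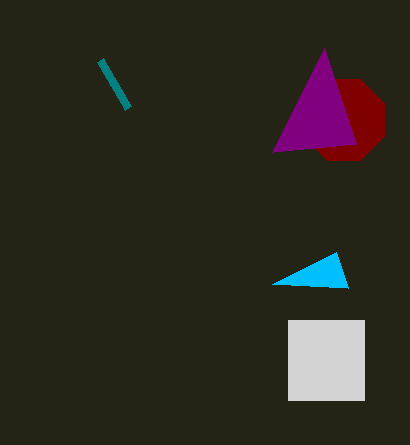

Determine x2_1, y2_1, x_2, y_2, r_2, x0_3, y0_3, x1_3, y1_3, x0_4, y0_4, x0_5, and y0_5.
x2_1 = 348
y2_1 = 288
x_2 = 344
y_2 = 120
r_2 = 44
x0_3 = 288
y0_3 = 320
x1_3 = 364
y1_3 = 400
x0_4 = 356
y0_4 = 144
x0_5 = 100
y0_5 = 60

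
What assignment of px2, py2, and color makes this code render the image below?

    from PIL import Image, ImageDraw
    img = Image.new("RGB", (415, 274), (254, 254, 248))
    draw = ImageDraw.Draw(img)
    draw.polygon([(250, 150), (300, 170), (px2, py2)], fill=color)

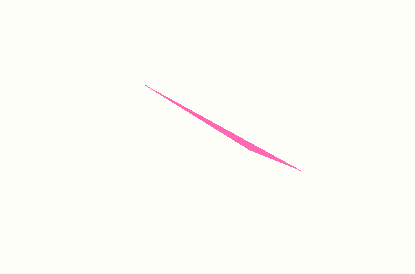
px2 = 145
py2 = 85
color = 'hotpink'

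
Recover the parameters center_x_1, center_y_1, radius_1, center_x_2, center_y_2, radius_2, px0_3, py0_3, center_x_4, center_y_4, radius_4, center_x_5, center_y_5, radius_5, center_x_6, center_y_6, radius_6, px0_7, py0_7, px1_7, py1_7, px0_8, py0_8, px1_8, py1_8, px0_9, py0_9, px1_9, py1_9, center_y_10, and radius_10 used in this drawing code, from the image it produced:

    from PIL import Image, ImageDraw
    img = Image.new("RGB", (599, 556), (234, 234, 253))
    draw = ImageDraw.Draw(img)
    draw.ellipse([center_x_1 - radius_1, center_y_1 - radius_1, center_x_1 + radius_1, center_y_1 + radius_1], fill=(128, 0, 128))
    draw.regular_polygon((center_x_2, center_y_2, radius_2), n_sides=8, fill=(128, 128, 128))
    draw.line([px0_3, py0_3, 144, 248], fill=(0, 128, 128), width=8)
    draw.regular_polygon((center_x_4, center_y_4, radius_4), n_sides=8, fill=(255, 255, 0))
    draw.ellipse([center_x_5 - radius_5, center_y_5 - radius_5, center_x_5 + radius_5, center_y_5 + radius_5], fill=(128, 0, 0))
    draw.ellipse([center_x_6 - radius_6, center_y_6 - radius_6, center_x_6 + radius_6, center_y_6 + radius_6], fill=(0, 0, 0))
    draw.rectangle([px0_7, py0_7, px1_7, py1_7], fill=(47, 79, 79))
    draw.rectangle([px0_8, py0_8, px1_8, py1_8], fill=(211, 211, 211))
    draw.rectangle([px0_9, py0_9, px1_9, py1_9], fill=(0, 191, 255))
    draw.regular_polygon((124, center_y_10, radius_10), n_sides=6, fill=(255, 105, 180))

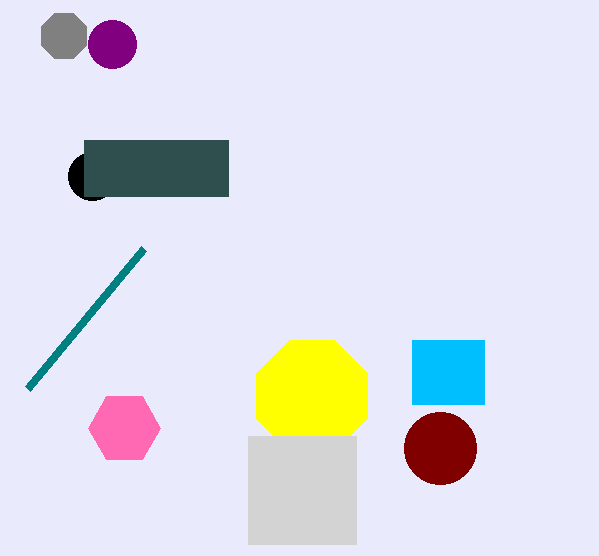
center_x_1 = 112, center_y_1 = 44, radius_1 = 24, center_x_2 = 64, center_y_2 = 36, radius_2 = 24, px0_3 = 28, py0_3 = 388, center_x_4 = 312, center_y_4 = 396, radius_4 = 60, center_x_5 = 440, center_y_5 = 448, radius_5 = 36, center_x_6 = 92, center_y_6 = 176, radius_6 = 24, px0_7 = 84, py0_7 = 140, px1_7 = 228, py1_7 = 196, px0_8 = 248, py0_8 = 436, px1_8 = 356, py1_8 = 544, px0_9 = 412, py0_9 = 340, px1_9 = 484, py1_9 = 404, center_y_10 = 428, radius_10 = 36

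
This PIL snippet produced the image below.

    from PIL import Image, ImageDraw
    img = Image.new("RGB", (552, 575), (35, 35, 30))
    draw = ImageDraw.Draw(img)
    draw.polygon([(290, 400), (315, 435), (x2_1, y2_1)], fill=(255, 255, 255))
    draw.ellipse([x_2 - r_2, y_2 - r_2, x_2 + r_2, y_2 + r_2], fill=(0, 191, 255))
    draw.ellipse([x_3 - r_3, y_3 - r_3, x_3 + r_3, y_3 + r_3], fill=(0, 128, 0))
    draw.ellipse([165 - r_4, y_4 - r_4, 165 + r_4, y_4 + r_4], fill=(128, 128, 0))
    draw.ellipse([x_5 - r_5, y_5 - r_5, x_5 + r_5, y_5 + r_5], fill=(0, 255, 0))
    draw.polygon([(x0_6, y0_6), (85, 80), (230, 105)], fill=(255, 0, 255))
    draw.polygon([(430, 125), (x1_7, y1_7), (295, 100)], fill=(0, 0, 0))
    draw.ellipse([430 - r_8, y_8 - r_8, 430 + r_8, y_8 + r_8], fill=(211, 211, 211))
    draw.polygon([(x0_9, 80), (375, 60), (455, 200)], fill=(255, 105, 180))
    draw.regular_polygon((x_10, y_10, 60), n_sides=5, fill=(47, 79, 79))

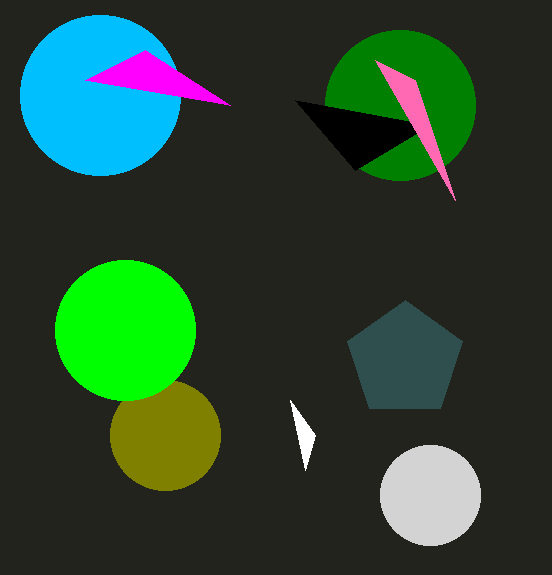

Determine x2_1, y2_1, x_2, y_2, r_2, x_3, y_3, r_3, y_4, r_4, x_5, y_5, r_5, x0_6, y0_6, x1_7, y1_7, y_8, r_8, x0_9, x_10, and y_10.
x2_1 = 305; y2_1 = 470; x_2 = 100; y_2 = 95; r_2 = 80; x_3 = 400; y_3 = 105; r_3 = 75; y_4 = 435; r_4 = 55; x_5 = 125; y_5 = 330; r_5 = 70; x0_6 = 145; y0_6 = 50; x1_7 = 355; y1_7 = 170; y_8 = 495; r_8 = 50; x0_9 = 415; x_10 = 405; y_10 = 360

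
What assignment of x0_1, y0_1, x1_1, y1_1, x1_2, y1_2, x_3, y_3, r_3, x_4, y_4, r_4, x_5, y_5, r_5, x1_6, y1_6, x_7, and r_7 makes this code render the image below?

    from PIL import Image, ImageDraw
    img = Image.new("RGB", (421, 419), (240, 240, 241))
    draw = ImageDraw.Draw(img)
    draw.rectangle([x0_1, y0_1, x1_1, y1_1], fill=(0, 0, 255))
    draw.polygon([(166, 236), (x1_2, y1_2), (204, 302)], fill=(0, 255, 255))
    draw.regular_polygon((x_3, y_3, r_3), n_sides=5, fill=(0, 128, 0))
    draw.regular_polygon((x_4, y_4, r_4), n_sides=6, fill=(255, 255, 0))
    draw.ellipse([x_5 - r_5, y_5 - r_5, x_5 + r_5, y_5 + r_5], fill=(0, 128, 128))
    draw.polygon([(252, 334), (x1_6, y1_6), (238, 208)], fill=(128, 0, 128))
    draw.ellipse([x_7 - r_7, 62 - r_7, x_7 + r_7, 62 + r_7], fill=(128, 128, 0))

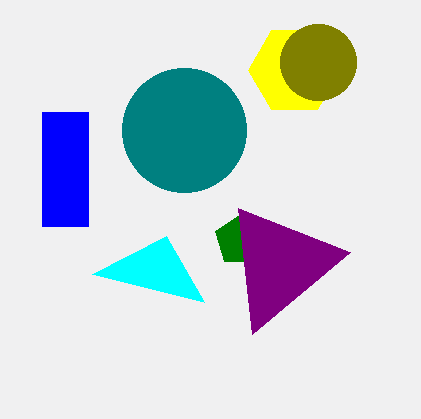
x0_1 = 42
y0_1 = 112
x1_1 = 88
y1_1 = 226
x1_2 = 92
y1_2 = 274
x_3 = 240
y_3 = 240
r_3 = 26
x_4 = 294
y_4 = 70
r_4 = 46
x_5 = 184
y_5 = 130
r_5 = 62
x1_6 = 350
y1_6 = 252
x_7 = 318
r_7 = 38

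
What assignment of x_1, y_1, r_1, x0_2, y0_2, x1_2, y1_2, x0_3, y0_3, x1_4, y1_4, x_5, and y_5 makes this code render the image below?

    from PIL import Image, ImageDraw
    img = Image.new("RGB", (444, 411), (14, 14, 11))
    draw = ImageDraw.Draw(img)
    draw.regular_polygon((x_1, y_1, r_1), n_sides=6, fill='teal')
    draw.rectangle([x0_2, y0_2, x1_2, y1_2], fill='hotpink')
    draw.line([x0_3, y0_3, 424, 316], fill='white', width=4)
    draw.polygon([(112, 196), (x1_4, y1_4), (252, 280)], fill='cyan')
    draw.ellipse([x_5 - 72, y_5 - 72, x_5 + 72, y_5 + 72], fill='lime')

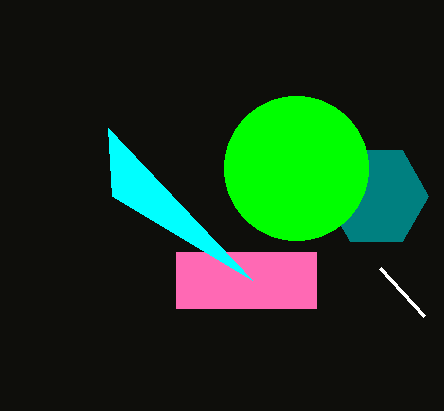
x_1 = 376, y_1 = 196, r_1 = 52, x0_2 = 176, y0_2 = 252, x1_2 = 316, y1_2 = 308, x0_3 = 380, y0_3 = 268, x1_4 = 108, y1_4 = 128, x_5 = 296, y_5 = 168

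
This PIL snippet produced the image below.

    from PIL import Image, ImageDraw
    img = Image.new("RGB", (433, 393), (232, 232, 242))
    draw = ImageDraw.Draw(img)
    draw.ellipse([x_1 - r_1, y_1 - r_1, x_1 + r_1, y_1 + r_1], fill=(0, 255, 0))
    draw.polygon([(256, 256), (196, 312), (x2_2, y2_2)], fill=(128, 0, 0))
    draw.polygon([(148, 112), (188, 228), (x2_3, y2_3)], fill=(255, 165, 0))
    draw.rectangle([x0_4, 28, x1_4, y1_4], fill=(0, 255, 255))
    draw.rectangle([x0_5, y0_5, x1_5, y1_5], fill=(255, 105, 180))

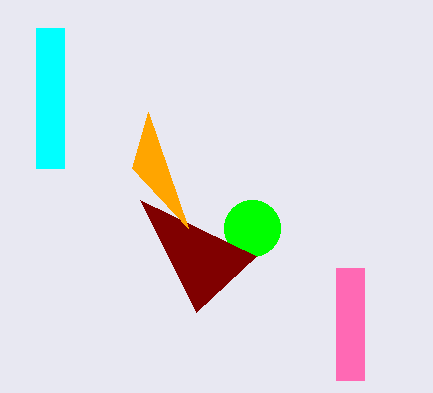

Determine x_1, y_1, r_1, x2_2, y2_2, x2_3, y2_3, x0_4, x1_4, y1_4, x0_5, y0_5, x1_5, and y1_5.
x_1 = 252
y_1 = 228
r_1 = 28
x2_2 = 140
y2_2 = 200
x2_3 = 132
y2_3 = 168
x0_4 = 36
x1_4 = 64
y1_4 = 168
x0_5 = 336
y0_5 = 268
x1_5 = 364
y1_5 = 380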